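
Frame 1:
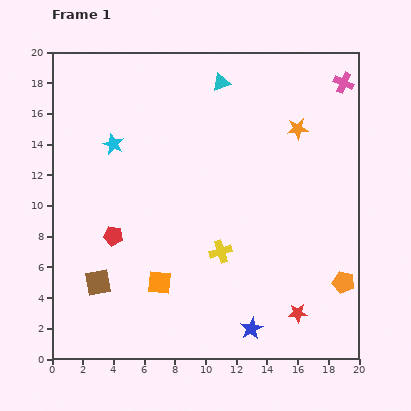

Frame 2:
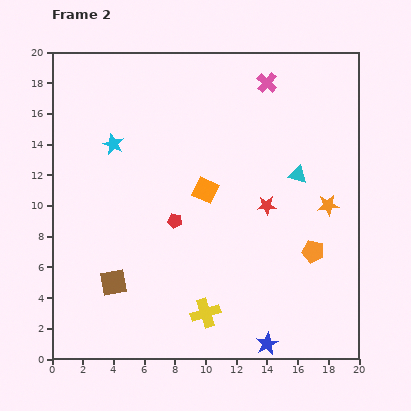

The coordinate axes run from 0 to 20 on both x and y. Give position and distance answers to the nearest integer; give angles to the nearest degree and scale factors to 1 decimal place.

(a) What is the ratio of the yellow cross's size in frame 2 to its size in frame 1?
1.3×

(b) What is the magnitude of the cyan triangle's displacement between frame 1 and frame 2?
8

The cyan triangle moved from (11, 18) to (16, 12), a distance of √(5² + 6²) ≈ 8.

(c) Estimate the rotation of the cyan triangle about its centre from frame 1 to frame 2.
36° clockwise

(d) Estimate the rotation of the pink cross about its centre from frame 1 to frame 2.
17° clockwise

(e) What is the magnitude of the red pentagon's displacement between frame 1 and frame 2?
4

The red pentagon moved from (4, 8) to (8, 9), a distance of √(4² + 1²) ≈ 4.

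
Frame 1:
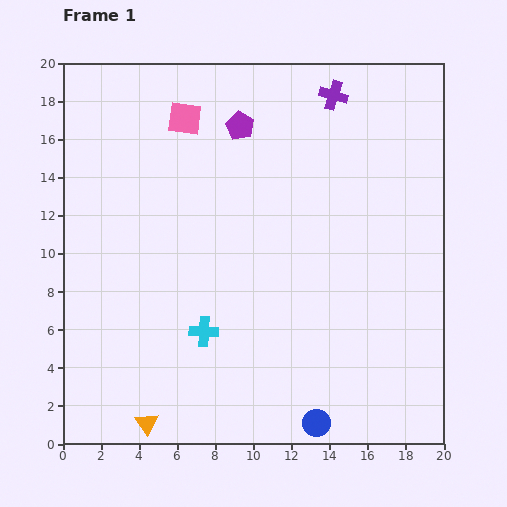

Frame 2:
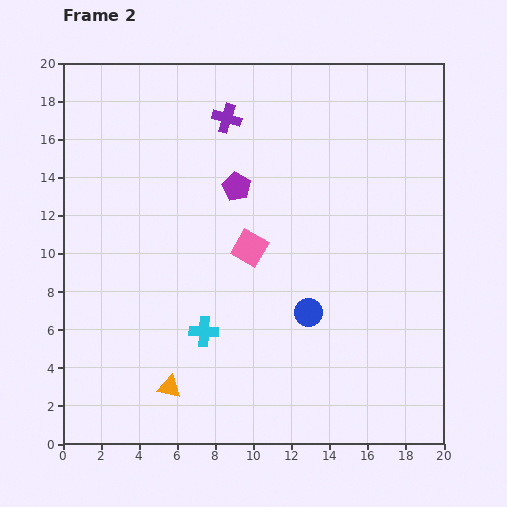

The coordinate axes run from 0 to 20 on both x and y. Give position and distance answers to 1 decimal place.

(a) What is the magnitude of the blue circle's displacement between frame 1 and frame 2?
5.8

The blue circle moved from (13.3, 1.1) to (12.9, 6.9), a distance of √(0.4² + 5.8²) ≈ 5.8.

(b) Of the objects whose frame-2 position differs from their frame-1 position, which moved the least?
the orange triangle

(moved 2.2)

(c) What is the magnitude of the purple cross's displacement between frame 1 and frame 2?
5.7

The purple cross moved from (14.2, 18.3) to (8.6, 17.1), a distance of √(5.6² + 1.2²) ≈ 5.7.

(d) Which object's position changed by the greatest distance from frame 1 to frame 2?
the pink square

(moved 7.6; next 5.8)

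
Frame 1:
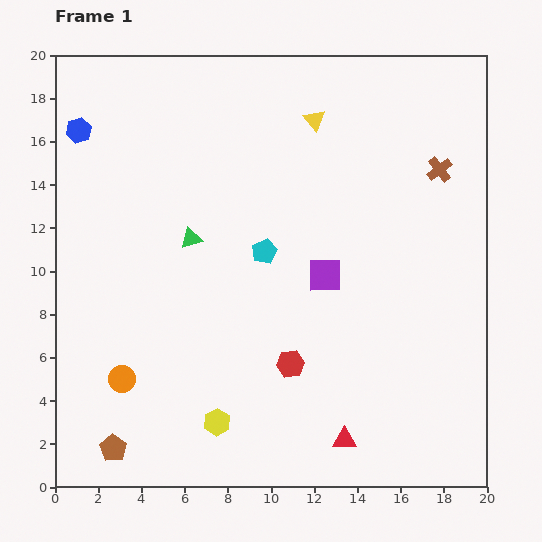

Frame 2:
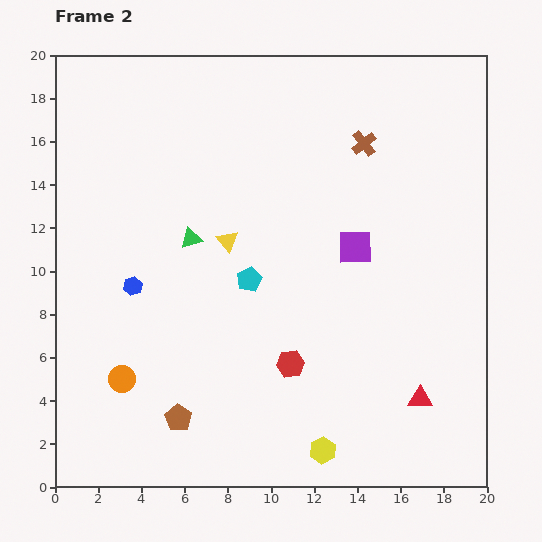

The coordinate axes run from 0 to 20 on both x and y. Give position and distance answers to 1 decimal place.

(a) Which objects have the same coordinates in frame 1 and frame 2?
the red hexagon, the green triangle, the orange circle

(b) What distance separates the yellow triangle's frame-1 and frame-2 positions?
6.9

The yellow triangle moved from (12.0, 17.0) to (8.0, 11.4), a distance of √(4.0² + 5.6²) ≈ 6.9.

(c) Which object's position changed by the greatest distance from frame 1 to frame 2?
the blue hexagon

(moved 7.6; next 6.9)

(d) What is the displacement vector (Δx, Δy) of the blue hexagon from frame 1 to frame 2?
(2.5, -7.2)

The blue hexagon was at (1.1, 16.5) in frame 1 and (3.6, 9.3) in frame 2.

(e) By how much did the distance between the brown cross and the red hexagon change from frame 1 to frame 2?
-0.5

Distance in frame 1: 11.3. Distance in frame 2: 10.8.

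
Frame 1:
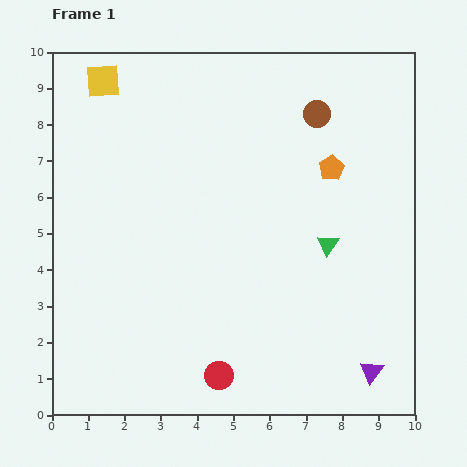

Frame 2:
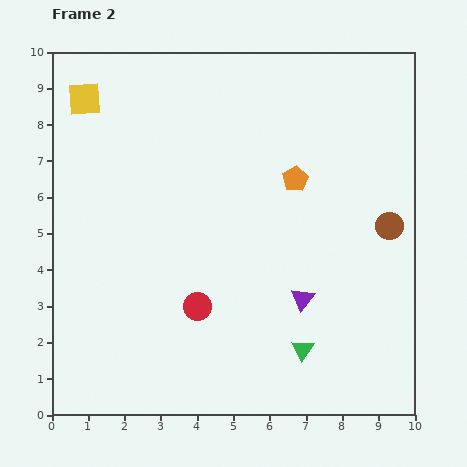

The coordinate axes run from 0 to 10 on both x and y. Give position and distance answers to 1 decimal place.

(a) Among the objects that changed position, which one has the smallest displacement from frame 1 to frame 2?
the yellow square

(moved 0.7)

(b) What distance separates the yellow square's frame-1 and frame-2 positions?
0.7

The yellow square moved from (1.4, 9.2) to (0.9, 8.7), a distance of √(0.5² + 0.5²) ≈ 0.7.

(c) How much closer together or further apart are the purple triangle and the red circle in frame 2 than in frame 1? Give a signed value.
-1.3

Distance in frame 1: 4.2. Distance in frame 2: 2.9.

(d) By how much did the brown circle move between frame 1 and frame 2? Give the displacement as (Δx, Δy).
(2.0, -3.1)

The brown circle was at (7.3, 8.3) in frame 1 and (9.3, 5.2) in frame 2.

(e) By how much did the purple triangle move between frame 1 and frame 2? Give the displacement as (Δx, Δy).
(-1.9, 2.0)

The purple triangle was at (8.8, 1.2) in frame 1 and (6.9, 3.2) in frame 2.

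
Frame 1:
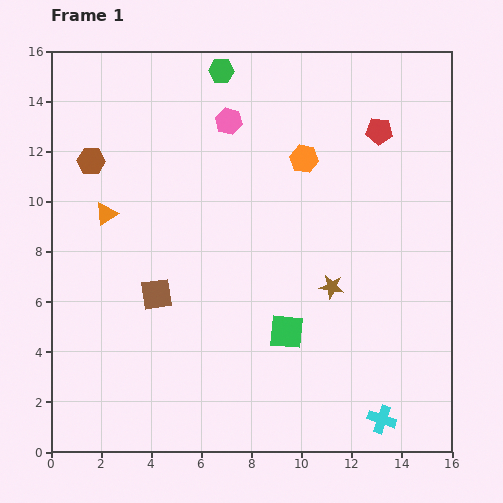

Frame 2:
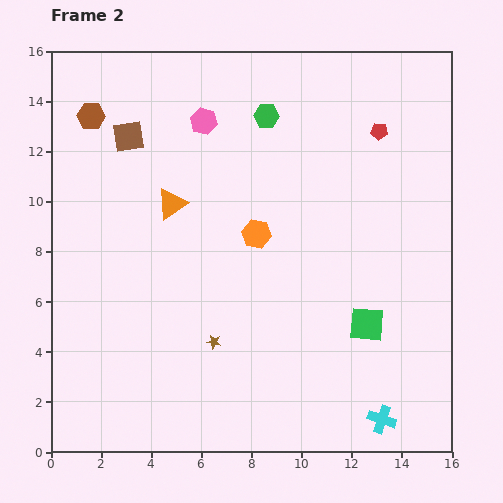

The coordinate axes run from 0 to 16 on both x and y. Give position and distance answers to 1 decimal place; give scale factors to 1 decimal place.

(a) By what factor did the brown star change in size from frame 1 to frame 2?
0.6×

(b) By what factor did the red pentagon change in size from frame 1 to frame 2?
0.6×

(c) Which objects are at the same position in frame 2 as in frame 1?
the cyan cross, the red pentagon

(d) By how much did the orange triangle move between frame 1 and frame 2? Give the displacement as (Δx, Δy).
(2.6, 0.4)

The orange triangle was at (2.2, 9.5) in frame 1 and (4.8, 9.9) in frame 2.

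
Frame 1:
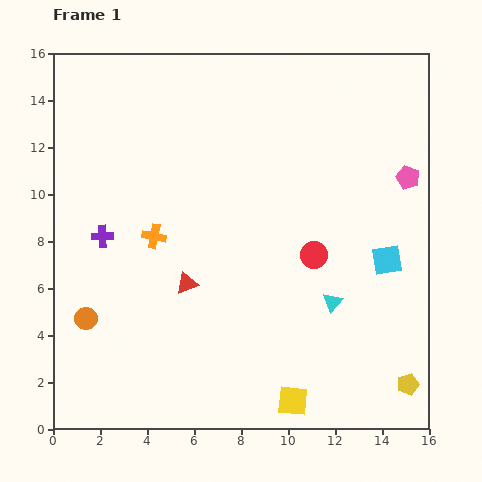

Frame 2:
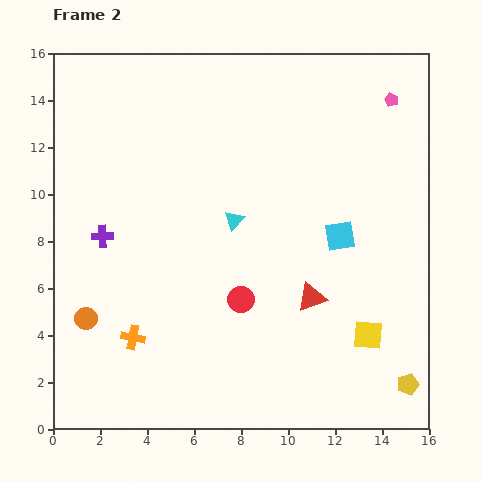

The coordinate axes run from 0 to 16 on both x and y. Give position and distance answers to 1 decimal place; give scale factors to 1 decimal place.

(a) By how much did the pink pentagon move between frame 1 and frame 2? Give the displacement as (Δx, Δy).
(-0.7, 3.3)

The pink pentagon was at (15.1, 10.7) in frame 1 and (14.4, 14.0) in frame 2.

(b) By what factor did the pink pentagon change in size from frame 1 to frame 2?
0.6×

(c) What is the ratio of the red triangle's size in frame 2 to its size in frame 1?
1.3×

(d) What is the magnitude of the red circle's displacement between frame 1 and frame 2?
3.6

The red circle moved from (11.1, 7.4) to (8.0, 5.5), a distance of √(3.1² + 1.9²) ≈ 3.6.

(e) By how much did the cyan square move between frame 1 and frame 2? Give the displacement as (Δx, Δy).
(-2.0, 1.0)

The cyan square was at (14.2, 7.2) in frame 1 and (12.2, 8.2) in frame 2.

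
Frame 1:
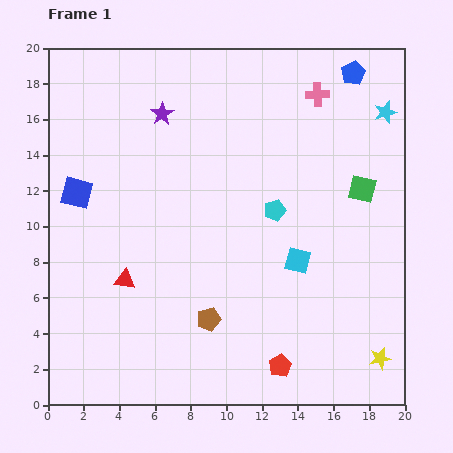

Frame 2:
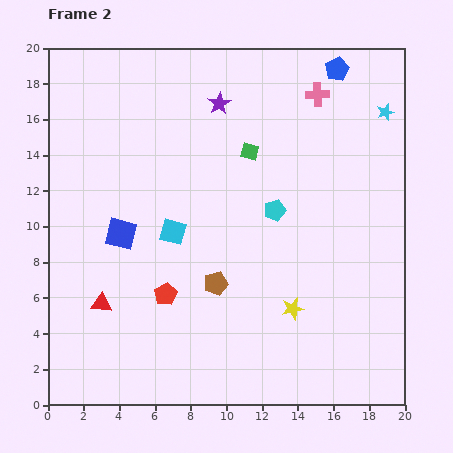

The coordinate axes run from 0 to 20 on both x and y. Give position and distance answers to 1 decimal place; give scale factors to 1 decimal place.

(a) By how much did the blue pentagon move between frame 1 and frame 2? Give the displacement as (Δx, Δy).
(-0.9, 0.2)

The blue pentagon was at (17.1, 18.6) in frame 1 and (16.2, 18.8) in frame 2.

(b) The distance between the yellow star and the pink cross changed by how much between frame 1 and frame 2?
-3.1

Distance in frame 1: 15.2. Distance in frame 2: 12.1.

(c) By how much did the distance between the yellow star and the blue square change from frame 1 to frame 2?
-8.9

Distance in frame 1: 19.4. Distance in frame 2: 10.5.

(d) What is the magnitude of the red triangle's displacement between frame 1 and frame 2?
1.8

The red triangle moved from (4.3, 7.0) to (3.0, 5.7), a distance of √(1.3² + 1.3²) ≈ 1.8.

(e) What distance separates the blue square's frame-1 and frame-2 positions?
3.4

The blue square moved from (1.6, 11.9) to (4.1, 9.6), a distance of √(2.5² + 2.3²) ≈ 3.4.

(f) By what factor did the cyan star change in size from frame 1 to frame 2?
0.8×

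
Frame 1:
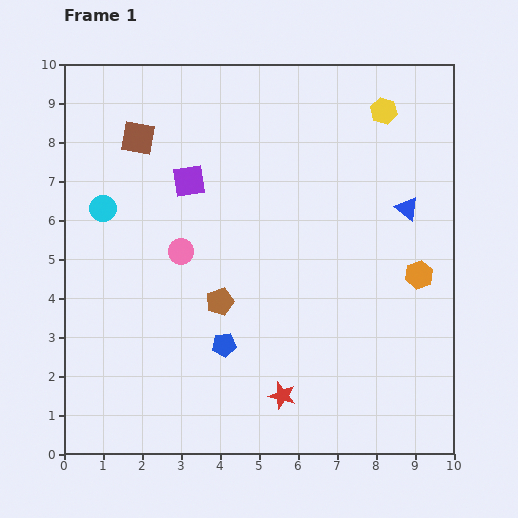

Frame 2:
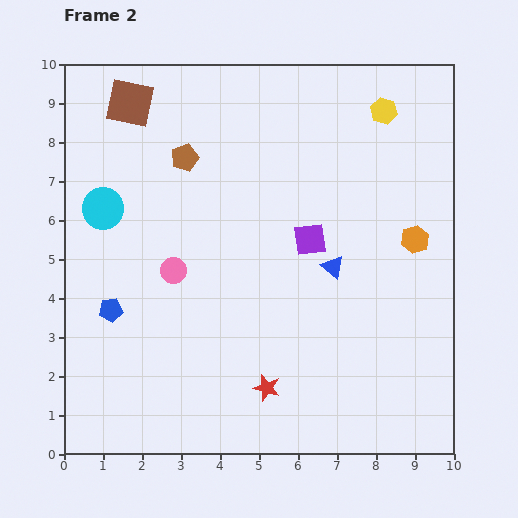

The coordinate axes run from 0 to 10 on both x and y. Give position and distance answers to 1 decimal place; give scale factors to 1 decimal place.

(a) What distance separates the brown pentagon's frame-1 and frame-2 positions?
3.8

The brown pentagon moved from (4.0, 3.9) to (3.1, 7.6), a distance of √(0.9² + 3.7²) ≈ 3.8.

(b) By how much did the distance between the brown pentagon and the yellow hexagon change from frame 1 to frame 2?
-1.3

Distance in frame 1: 6.5. Distance in frame 2: 5.2.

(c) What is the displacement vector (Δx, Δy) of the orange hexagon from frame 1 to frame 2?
(-0.1, 0.9)

The orange hexagon was at (9.1, 4.6) in frame 1 and (9.0, 5.5) in frame 2.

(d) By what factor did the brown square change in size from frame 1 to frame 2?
1.4×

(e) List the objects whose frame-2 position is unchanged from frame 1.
the cyan circle, the yellow hexagon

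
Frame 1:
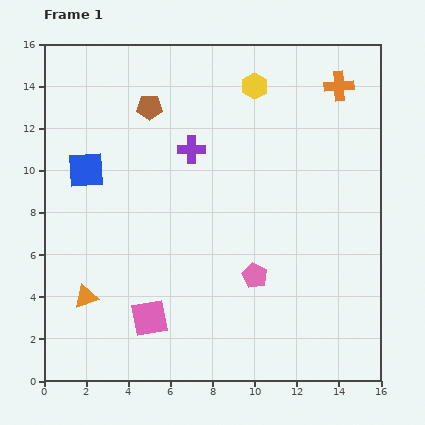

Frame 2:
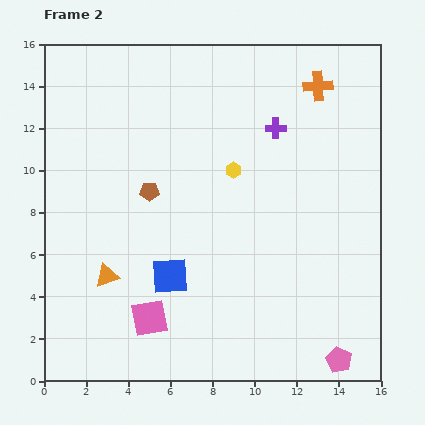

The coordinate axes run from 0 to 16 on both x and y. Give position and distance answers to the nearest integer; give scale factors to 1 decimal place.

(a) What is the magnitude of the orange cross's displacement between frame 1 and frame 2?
1

The orange cross moved from (14, 14) to (13, 14), a distance of √(1² + 0²) ≈ 1.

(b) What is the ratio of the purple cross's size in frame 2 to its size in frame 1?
0.8×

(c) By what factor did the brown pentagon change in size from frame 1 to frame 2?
0.8×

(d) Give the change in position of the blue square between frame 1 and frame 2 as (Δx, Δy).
(4, -5)

The blue square was at (2, 10) in frame 1 and (6, 5) in frame 2.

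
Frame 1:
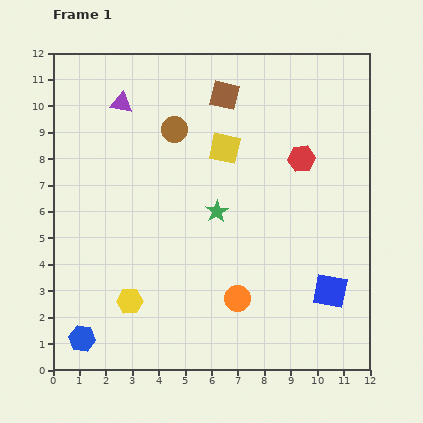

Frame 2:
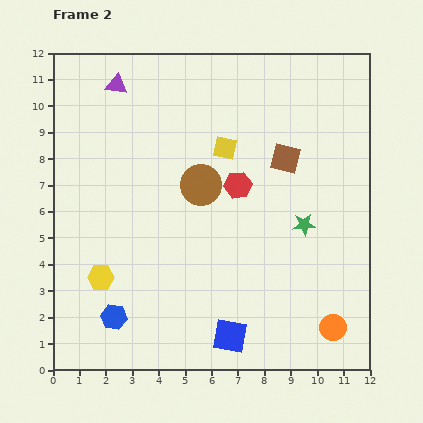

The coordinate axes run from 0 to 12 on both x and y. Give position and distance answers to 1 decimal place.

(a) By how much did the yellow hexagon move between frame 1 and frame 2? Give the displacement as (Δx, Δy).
(-1.1, 0.9)

The yellow hexagon was at (2.9, 2.6) in frame 1 and (1.8, 3.5) in frame 2.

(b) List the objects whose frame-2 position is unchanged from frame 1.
the yellow square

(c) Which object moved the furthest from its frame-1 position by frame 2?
the blue square

(moved 4.2; next 3.8)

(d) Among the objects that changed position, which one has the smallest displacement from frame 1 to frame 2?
the purple triangle

(moved 0.7)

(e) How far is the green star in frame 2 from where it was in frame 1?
3.3

The green star moved from (6.2, 6.0) to (9.5, 5.5), a distance of √(3.3² + 0.5²) ≈ 3.3.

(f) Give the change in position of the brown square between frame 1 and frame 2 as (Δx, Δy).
(2.3, -2.4)

The brown square was at (6.5, 10.4) in frame 1 and (8.8, 8.0) in frame 2.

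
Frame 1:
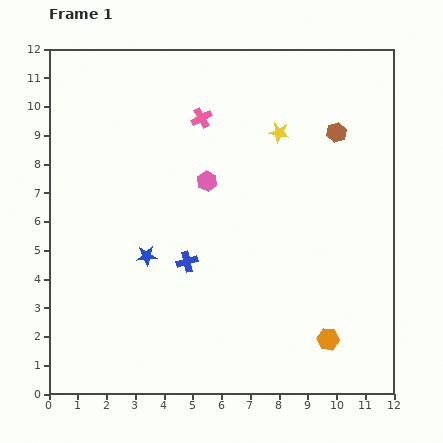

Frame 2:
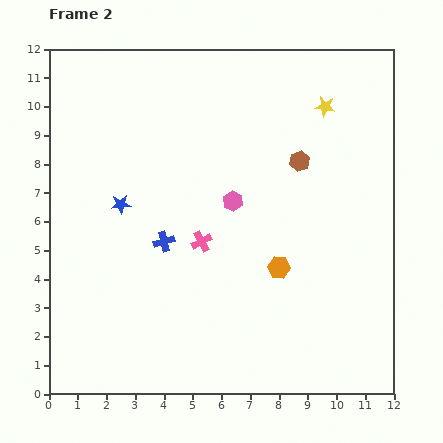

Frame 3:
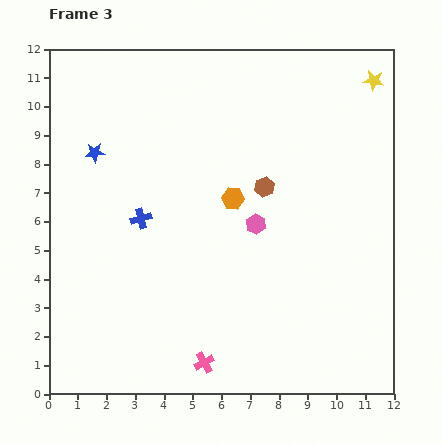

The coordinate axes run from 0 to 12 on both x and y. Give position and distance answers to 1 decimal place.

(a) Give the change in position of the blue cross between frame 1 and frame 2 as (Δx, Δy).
(-0.8, 0.7)

The blue cross was at (4.8, 4.6) in frame 1 and (4.0, 5.3) in frame 2.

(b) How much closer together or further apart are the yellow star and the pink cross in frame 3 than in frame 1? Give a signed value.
+8.7

Distance in frame 1: 2.7. Distance in frame 3: 11.4.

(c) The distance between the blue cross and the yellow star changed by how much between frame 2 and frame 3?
+2.1

Distance in frame 2: 7.3. Distance in frame 3: 9.4.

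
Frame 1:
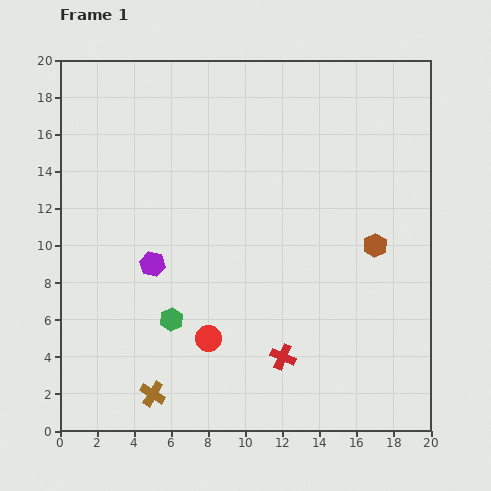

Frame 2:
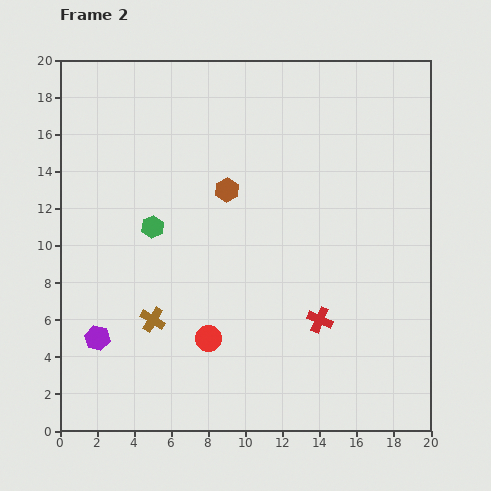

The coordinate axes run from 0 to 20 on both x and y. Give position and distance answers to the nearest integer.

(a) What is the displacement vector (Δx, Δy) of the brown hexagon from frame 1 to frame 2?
(-8, 3)

The brown hexagon was at (17, 10) in frame 1 and (9, 13) in frame 2.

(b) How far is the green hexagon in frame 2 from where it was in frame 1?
5

The green hexagon moved from (6, 6) to (5, 11), a distance of √(1² + 5²) ≈ 5.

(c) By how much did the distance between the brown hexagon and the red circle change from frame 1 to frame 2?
-2

Distance in frame 1: 10. Distance in frame 2: 8.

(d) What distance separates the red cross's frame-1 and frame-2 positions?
3

The red cross moved from (12, 4) to (14, 6), a distance of √(2² + 2²) ≈ 3.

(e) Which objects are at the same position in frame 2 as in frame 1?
the red circle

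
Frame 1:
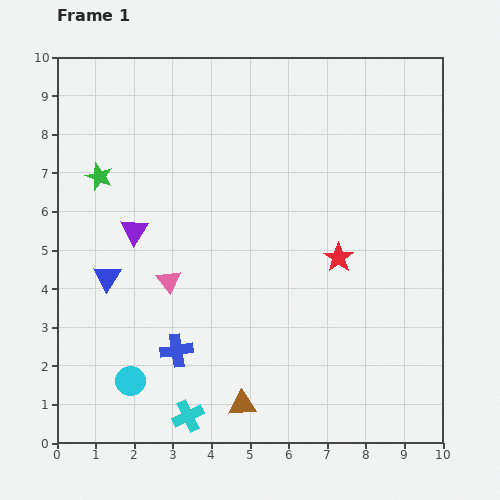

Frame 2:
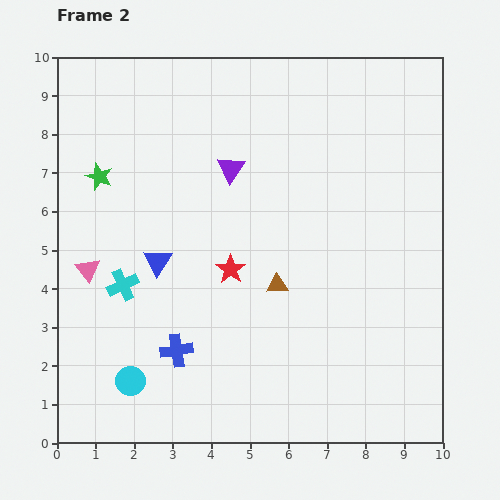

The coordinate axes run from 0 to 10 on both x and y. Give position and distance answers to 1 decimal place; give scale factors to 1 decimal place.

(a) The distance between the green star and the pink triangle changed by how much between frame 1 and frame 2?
-0.8

Distance in frame 1: 3.2. Distance in frame 2: 2.4.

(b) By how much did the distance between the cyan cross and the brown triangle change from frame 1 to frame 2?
+2.6

Distance in frame 1: 1.4. Distance in frame 2: 4.0.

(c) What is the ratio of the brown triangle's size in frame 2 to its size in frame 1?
0.8×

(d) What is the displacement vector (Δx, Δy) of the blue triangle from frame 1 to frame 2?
(1.3, 0.4)

The blue triangle was at (1.3, 4.3) in frame 1 and (2.6, 4.7) in frame 2.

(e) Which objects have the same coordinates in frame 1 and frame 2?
the blue cross, the green star, the cyan circle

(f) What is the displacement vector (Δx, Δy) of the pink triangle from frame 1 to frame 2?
(-2.1, 0.3)

The pink triangle was at (2.9, 4.2) in frame 1 and (0.8, 4.5) in frame 2.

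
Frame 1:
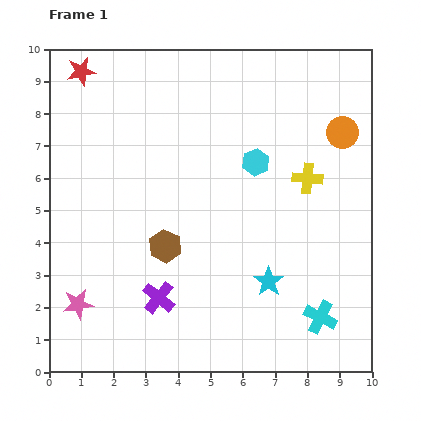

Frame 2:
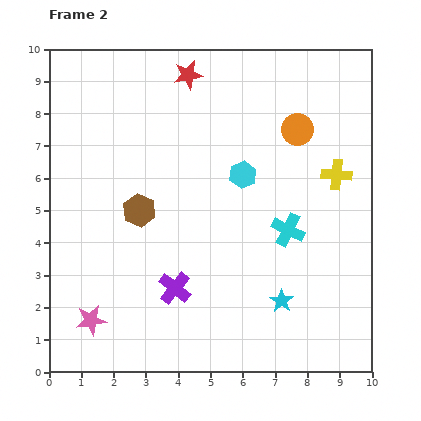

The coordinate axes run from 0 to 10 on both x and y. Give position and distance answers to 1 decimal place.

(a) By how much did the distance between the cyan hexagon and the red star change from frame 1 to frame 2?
-2.6

Distance in frame 1: 6.1. Distance in frame 2: 3.5.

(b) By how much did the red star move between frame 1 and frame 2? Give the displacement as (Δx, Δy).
(3.3, -0.1)

The red star was at (1.0, 9.3) in frame 1 and (4.3, 9.2) in frame 2.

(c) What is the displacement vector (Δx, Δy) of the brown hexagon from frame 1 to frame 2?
(-0.8, 1.1)

The brown hexagon was at (3.6, 3.9) in frame 1 and (2.8, 5.0) in frame 2.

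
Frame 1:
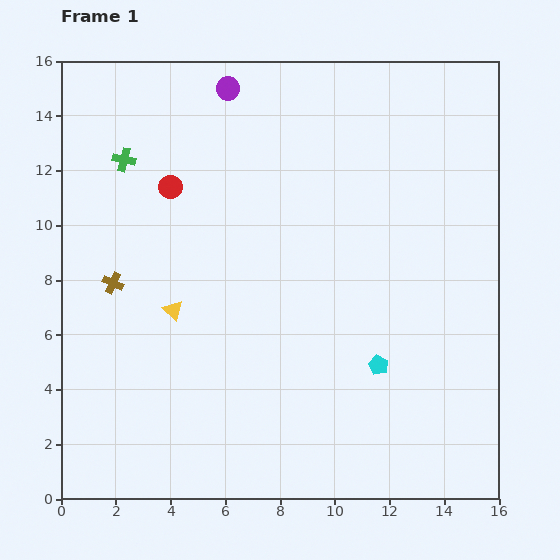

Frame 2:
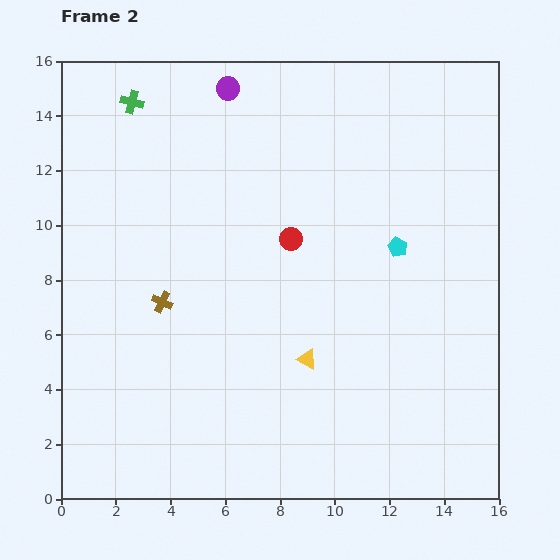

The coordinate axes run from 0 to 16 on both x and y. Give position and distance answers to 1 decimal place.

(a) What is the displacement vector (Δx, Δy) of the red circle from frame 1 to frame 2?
(4.4, -1.9)

The red circle was at (4.0, 11.4) in frame 1 and (8.4, 9.5) in frame 2.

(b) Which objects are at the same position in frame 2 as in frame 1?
the purple circle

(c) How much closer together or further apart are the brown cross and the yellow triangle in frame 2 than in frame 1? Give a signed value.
+3.3

Distance in frame 1: 2.4. Distance in frame 2: 5.7.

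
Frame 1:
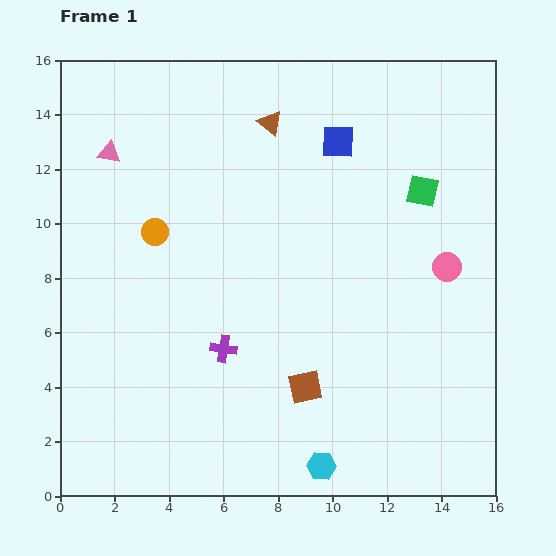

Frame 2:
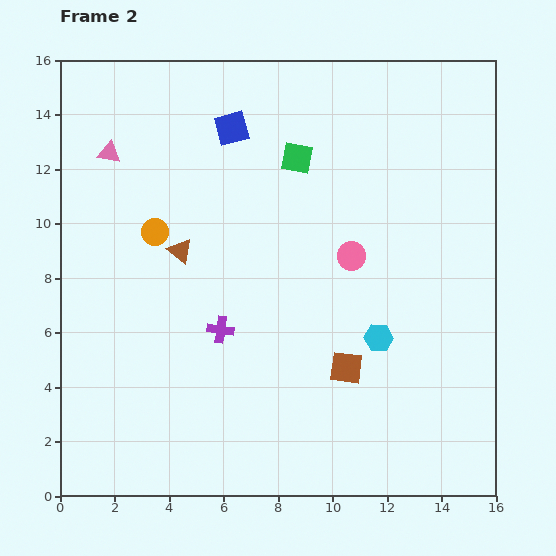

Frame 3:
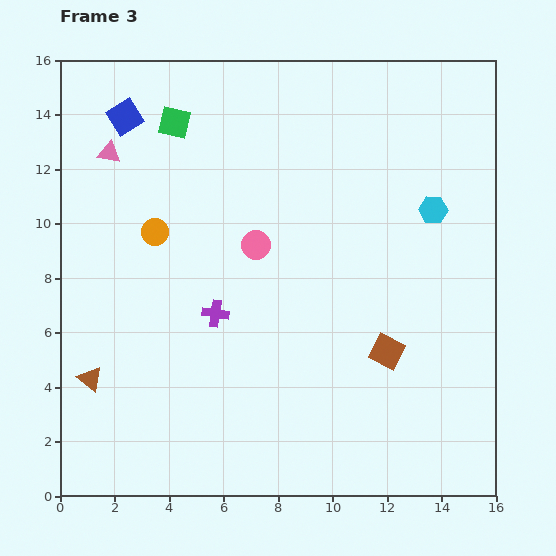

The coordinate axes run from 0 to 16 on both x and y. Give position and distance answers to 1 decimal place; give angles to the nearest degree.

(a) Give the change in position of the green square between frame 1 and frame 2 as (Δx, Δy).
(-4.6, 1.2)

The green square was at (13.3, 11.2) in frame 1 and (8.7, 12.4) in frame 2.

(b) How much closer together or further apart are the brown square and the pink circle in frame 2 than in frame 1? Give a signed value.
-2.7

Distance in frame 1: 6.8. Distance in frame 2: 4.1.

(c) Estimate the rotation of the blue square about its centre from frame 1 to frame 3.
33° counter-clockwise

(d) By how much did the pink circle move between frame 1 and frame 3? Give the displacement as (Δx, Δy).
(-7.0, 0.8)

The pink circle was at (14.2, 8.4) in frame 1 and (7.2, 9.2) in frame 3.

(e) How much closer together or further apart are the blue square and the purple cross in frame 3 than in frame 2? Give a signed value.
+0.5

Distance in frame 2: 7.4. Distance in frame 3: 7.9.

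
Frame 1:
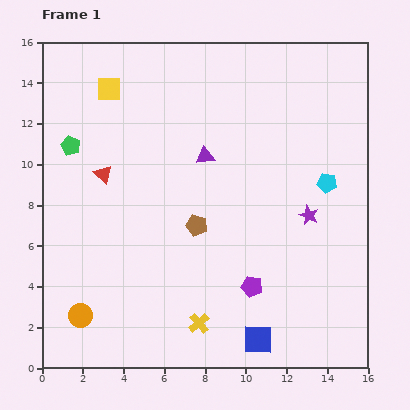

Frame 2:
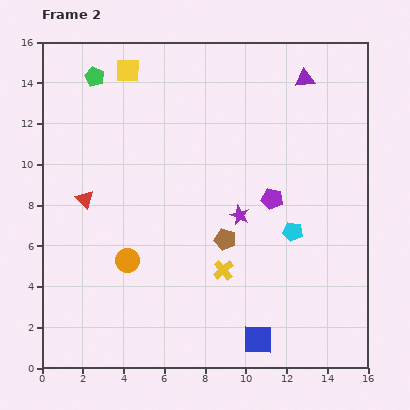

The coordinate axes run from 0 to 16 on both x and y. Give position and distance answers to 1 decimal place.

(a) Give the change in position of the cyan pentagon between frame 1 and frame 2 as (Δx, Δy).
(-1.7, -2.4)

The cyan pentagon was at (14.0, 9.1) in frame 1 and (12.3, 6.7) in frame 2.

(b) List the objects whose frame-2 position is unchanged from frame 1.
the blue square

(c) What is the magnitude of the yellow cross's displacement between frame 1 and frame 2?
2.9

The yellow cross moved from (7.7, 2.2) to (8.9, 4.8), a distance of √(1.2² + 2.6²) ≈ 2.9.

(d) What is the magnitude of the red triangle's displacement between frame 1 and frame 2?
1.5

The red triangle moved from (3.0, 9.5) to (2.1, 8.3), a distance of √(0.9² + 1.2²) ≈ 1.5.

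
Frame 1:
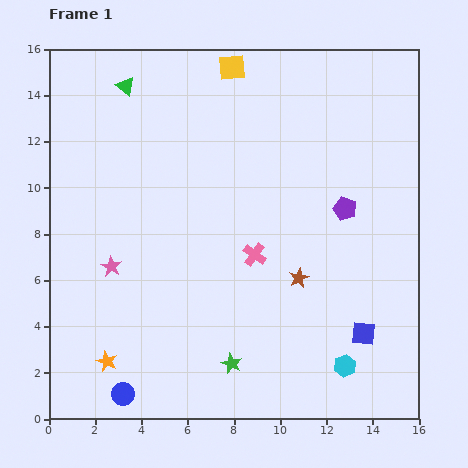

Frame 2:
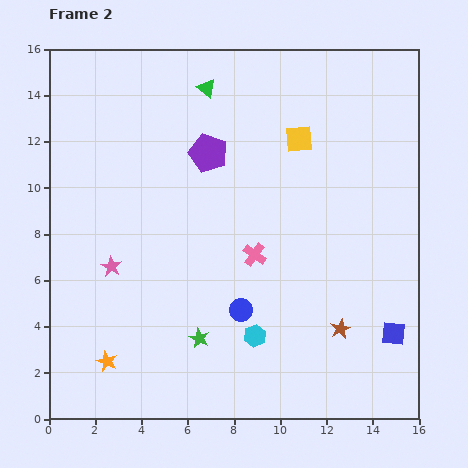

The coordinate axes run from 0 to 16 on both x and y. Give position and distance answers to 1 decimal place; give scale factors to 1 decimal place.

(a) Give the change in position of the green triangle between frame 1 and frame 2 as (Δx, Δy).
(3.5, -0.1)

The green triangle was at (3.3, 14.4) in frame 1 and (6.8, 14.3) in frame 2.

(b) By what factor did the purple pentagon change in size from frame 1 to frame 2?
1.7×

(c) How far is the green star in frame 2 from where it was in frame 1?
1.8

The green star moved from (7.9, 2.4) to (6.5, 3.5), a distance of √(1.4² + 1.1²) ≈ 1.8.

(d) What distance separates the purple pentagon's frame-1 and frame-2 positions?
6.4

The purple pentagon moved from (12.8, 9.1) to (6.9, 11.5), a distance of √(5.9² + 2.4²) ≈ 6.4.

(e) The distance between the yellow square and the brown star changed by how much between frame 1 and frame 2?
-1.2

Distance in frame 1: 9.6. Distance in frame 2: 8.4.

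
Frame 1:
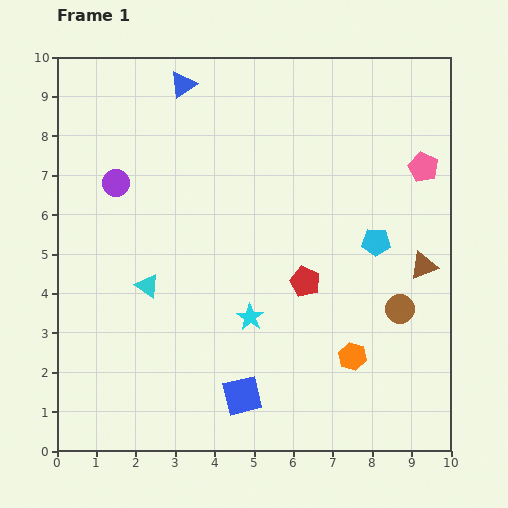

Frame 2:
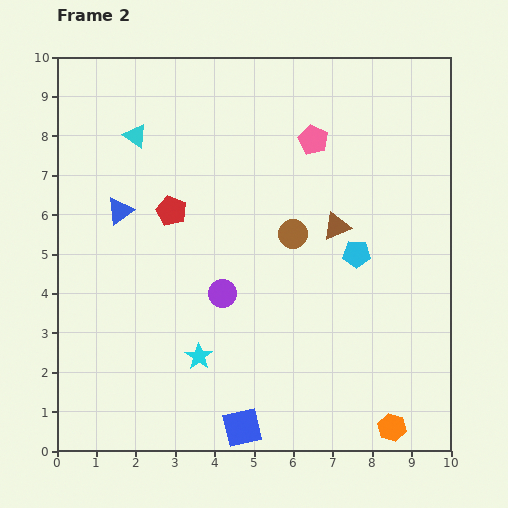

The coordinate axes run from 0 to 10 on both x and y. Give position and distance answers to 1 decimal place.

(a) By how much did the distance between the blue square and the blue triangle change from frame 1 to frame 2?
-1.7

Distance in frame 1: 8.0. Distance in frame 2: 6.3.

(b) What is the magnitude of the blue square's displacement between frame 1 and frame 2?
0.8

The blue square moved from (4.7, 1.4) to (4.7, 0.6), a distance of √(0.0² + 0.8²) ≈ 0.8.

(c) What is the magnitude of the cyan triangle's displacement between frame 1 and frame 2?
3.8

The cyan triangle moved from (2.3, 4.2) to (2.0, 8.0), a distance of √(0.3² + 3.8²) ≈ 3.8.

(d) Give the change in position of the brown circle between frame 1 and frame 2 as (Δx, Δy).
(-2.7, 1.9)

The brown circle was at (8.7, 3.6) in frame 1 and (6.0, 5.5) in frame 2.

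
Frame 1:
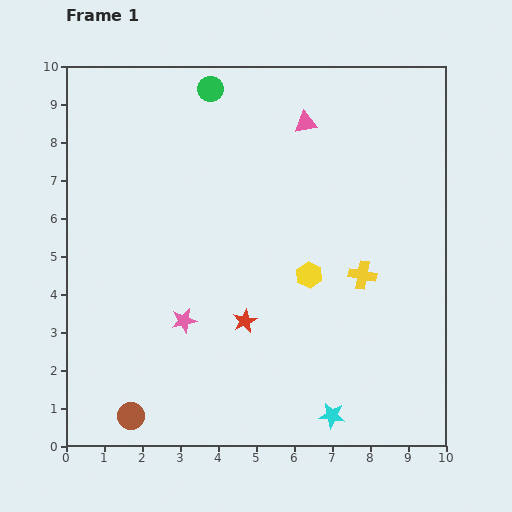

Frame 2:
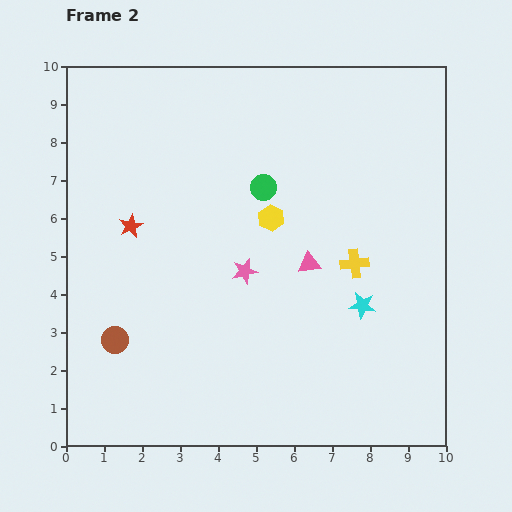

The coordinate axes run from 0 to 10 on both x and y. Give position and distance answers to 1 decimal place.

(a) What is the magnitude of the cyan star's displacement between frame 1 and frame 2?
3.0

The cyan star moved from (7.0, 0.8) to (7.8, 3.7), a distance of √(0.8² + 2.9²) ≈ 3.0.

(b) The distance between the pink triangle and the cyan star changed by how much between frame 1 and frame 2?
-5.9

Distance in frame 1: 7.7. Distance in frame 2: 1.8.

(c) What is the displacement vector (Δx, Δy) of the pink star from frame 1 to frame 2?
(1.6, 1.3)

The pink star was at (3.1, 3.3) in frame 1 and (4.7, 4.6) in frame 2.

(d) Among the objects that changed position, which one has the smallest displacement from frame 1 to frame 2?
the yellow cross

(moved 0.4)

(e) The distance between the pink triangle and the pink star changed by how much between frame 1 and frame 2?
-4.4

Distance in frame 1: 6.1. Distance in frame 2: 1.7.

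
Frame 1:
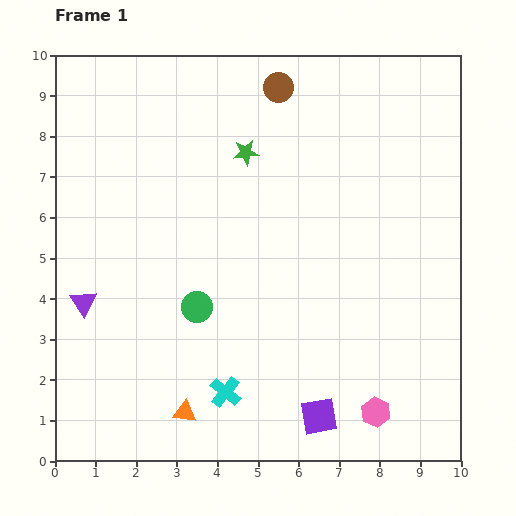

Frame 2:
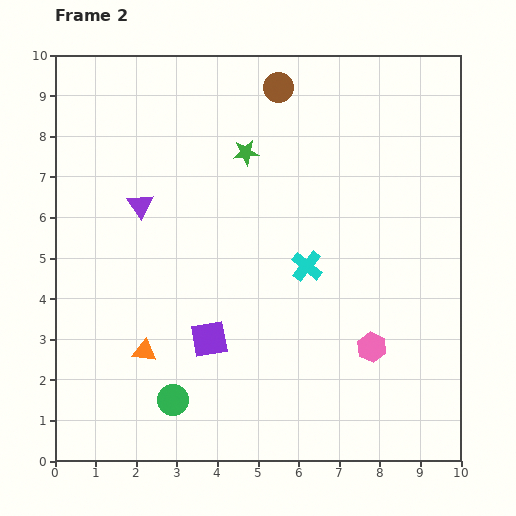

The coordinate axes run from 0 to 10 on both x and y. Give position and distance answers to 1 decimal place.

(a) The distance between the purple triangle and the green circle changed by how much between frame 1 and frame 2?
+2.1

Distance in frame 1: 2.8. Distance in frame 2: 4.9.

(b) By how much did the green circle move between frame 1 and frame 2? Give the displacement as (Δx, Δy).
(-0.6, -2.3)

The green circle was at (3.5, 3.8) in frame 1 and (2.9, 1.5) in frame 2.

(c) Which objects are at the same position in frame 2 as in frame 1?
the brown circle, the green star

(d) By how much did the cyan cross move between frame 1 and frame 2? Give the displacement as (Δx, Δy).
(2.0, 3.1)

The cyan cross was at (4.2, 1.7) in frame 1 and (6.2, 4.8) in frame 2.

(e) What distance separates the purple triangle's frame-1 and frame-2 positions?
2.8

The purple triangle moved from (0.7, 3.9) to (2.1, 6.3), a distance of √(1.4² + 2.4²) ≈ 2.8.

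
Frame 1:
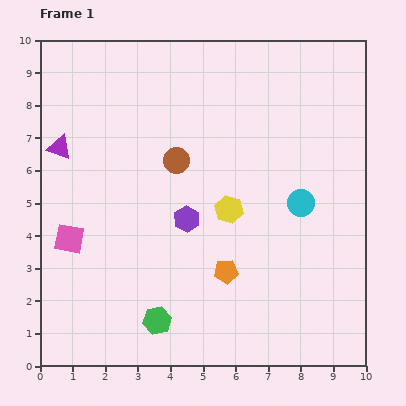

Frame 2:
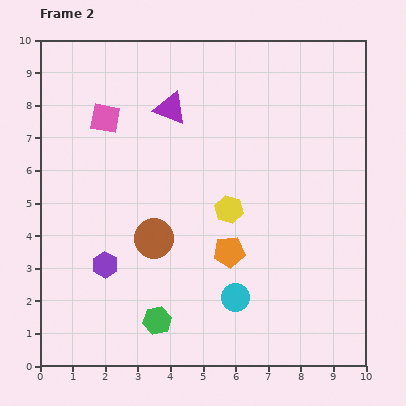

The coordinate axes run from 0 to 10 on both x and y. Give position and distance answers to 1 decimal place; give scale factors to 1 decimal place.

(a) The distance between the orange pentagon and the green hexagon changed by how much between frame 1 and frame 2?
+0.4

Distance in frame 1: 2.6. Distance in frame 2: 3.0.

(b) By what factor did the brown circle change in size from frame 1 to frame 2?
1.5×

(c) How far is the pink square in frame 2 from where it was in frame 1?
3.9

The pink square moved from (0.9, 3.9) to (2.0, 7.6), a distance of √(1.1² + 3.7²) ≈ 3.9.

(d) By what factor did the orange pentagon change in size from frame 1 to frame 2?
1.3×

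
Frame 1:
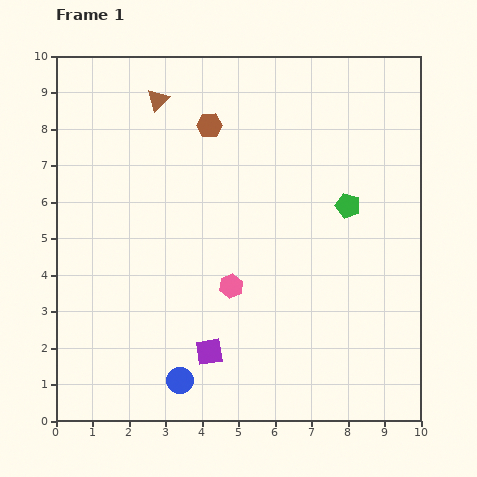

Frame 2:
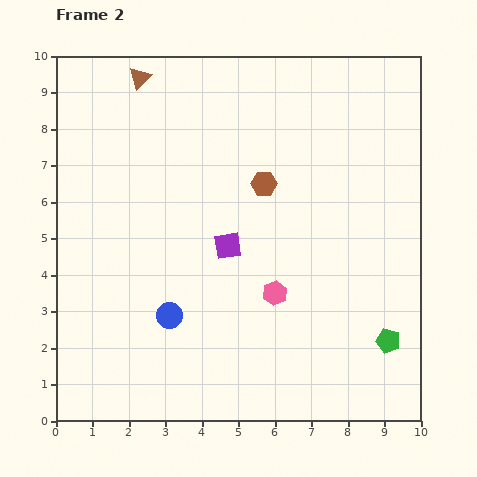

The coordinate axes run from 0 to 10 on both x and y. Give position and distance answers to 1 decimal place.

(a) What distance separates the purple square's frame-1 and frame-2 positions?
2.9

The purple square moved from (4.2, 1.9) to (4.7, 4.8), a distance of √(0.5² + 2.9²) ≈ 2.9.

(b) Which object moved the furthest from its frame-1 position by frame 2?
the green pentagon

(moved 3.9; next 2.9)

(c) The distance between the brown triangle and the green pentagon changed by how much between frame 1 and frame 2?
+3.9

Distance in frame 1: 6.0. Distance in frame 2: 9.9.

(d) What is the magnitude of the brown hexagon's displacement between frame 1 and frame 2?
2.2

The brown hexagon moved from (4.2, 8.1) to (5.7, 6.5), a distance of √(1.5² + 1.6²) ≈ 2.2.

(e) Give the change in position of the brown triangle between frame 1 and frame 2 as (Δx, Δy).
(-0.5, 0.6)

The brown triangle was at (2.8, 8.8) in frame 1 and (2.3, 9.4) in frame 2.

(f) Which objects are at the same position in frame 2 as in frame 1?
none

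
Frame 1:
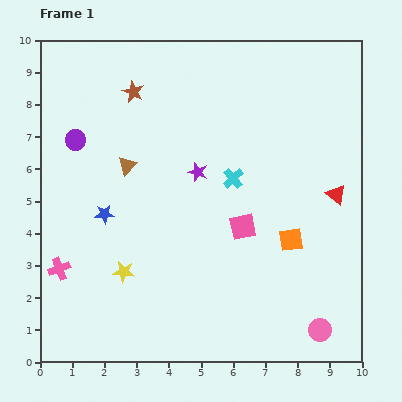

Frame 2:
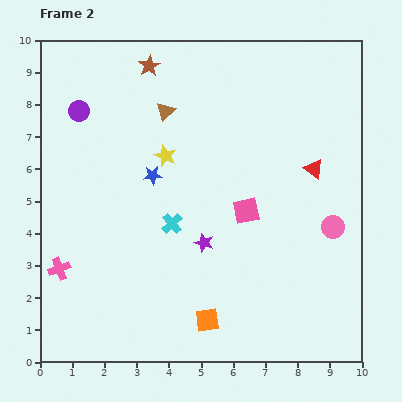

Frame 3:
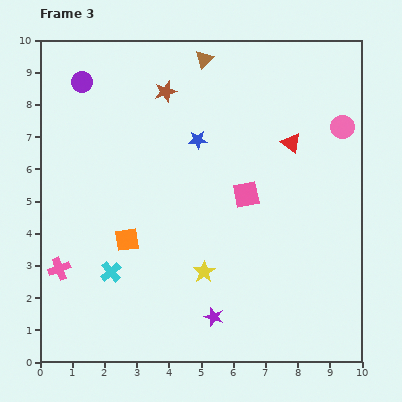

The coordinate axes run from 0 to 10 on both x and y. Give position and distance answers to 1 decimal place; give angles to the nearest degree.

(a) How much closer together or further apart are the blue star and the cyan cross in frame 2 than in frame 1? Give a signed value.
-2.5

Distance in frame 1: 4.1. Distance in frame 2: 1.6.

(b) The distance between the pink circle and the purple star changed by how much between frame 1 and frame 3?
+0.9

Distance in frame 1: 6.2. Distance in frame 3: 7.1.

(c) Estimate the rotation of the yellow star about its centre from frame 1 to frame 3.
31° clockwise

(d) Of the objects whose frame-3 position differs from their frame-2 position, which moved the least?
the pink square

(moved 0.5)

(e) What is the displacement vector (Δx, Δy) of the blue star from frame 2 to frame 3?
(1.4, 1.1)

The blue star was at (3.5, 5.8) in frame 2 and (4.9, 6.9) in frame 3.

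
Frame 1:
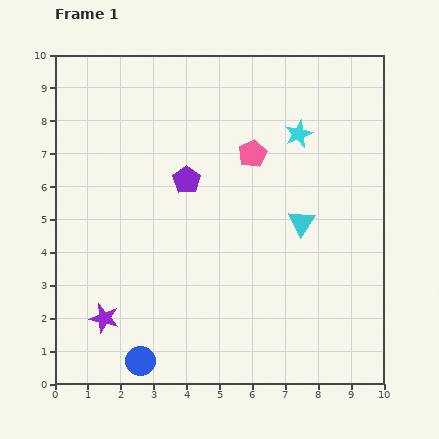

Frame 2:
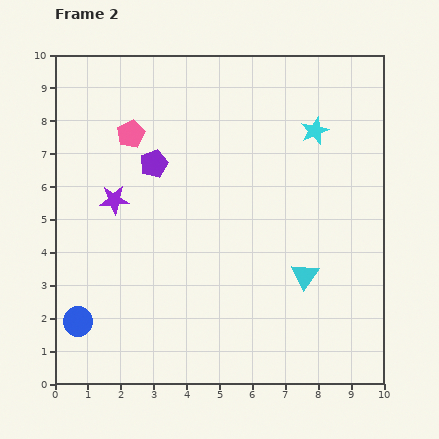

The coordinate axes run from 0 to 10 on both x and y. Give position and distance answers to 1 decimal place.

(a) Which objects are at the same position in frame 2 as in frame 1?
none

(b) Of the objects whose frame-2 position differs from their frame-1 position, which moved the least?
the cyan star

(moved 0.5)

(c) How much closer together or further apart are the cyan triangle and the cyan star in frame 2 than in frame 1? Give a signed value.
+1.7

Distance in frame 1: 2.7. Distance in frame 2: 4.4.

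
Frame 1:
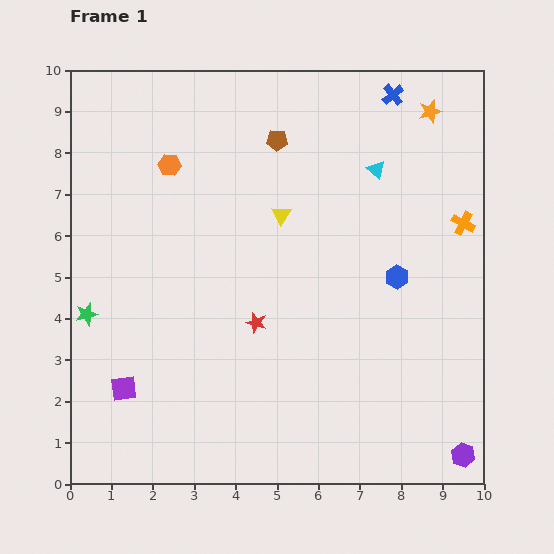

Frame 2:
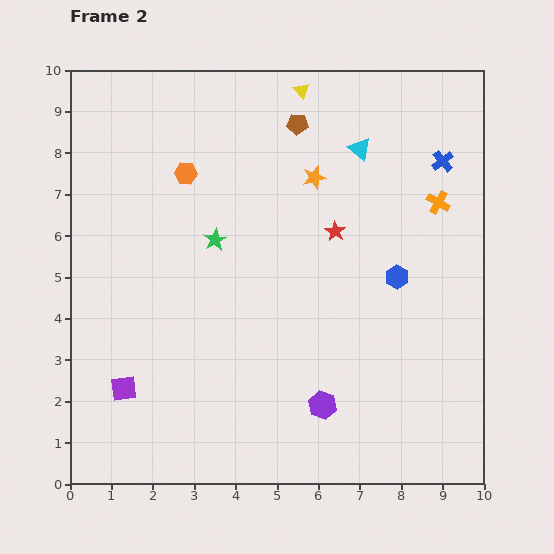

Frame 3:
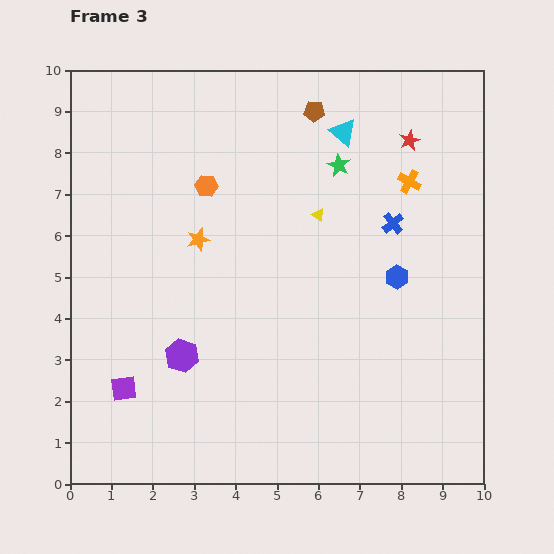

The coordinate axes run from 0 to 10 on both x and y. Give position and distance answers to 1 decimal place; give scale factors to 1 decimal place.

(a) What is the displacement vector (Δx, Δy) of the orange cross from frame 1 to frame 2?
(-0.6, 0.5)

The orange cross was at (9.5, 6.3) in frame 1 and (8.9, 6.8) in frame 2.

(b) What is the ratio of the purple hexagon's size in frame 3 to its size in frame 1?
1.4×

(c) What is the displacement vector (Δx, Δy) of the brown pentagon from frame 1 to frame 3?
(0.9, 0.7)

The brown pentagon was at (5.0, 8.3) in frame 1 and (5.9, 9.0) in frame 3.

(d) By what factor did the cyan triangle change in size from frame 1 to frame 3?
1.5×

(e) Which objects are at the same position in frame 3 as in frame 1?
the purple square, the blue hexagon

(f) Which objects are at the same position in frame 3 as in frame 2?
the purple square, the blue hexagon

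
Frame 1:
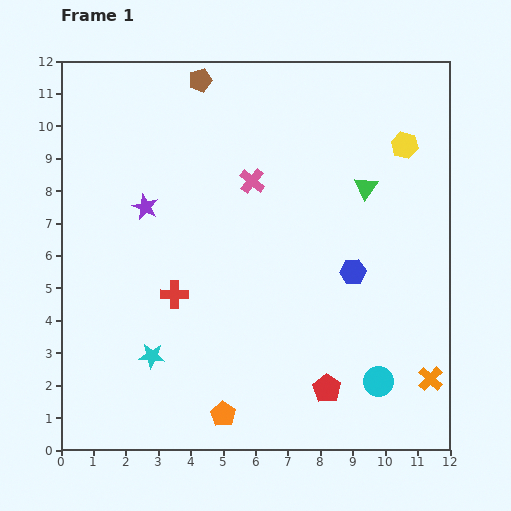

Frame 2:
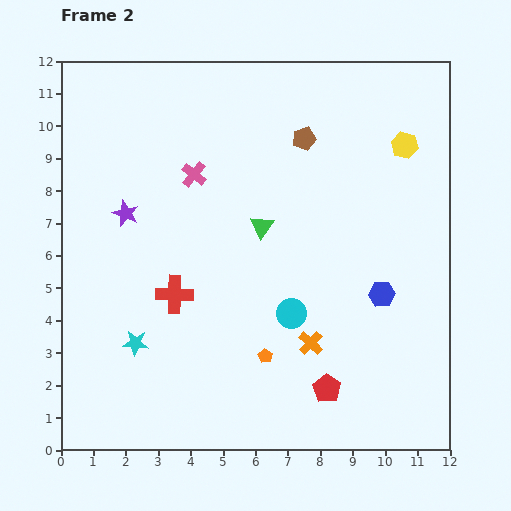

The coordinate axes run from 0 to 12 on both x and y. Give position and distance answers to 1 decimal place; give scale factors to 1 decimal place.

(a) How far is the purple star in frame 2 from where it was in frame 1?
0.6

The purple star moved from (2.6, 7.5) to (2.0, 7.3), a distance of √(0.6² + 0.2²) ≈ 0.6.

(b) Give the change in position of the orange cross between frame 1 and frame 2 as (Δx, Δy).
(-3.7, 1.1)

The orange cross was at (11.4, 2.2) in frame 1 and (7.7, 3.3) in frame 2.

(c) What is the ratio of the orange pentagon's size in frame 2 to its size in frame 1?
0.6×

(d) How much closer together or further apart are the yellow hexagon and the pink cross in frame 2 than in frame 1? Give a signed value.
+1.8

Distance in frame 1: 4.8. Distance in frame 2: 6.6.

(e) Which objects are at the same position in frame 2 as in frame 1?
the yellow hexagon, the red cross, the red pentagon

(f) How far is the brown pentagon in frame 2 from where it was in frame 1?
3.7

The brown pentagon moved from (4.3, 11.4) to (7.5, 9.6), a distance of √(3.2² + 1.8²) ≈ 3.7.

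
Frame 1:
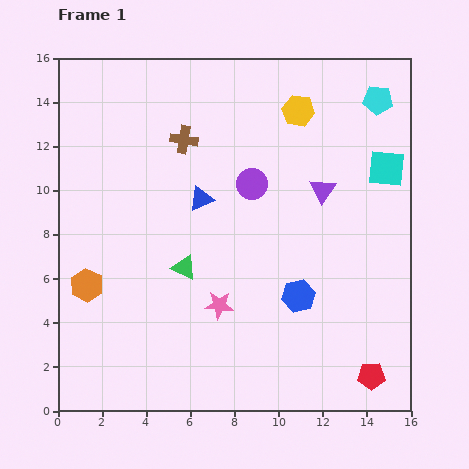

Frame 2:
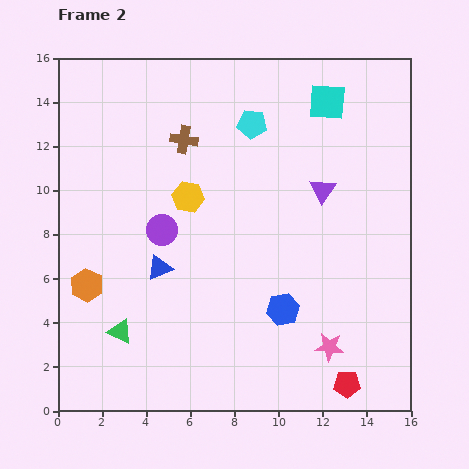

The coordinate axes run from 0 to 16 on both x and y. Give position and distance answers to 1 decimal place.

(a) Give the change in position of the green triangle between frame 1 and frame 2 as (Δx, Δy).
(-2.9, -2.9)

The green triangle was at (5.7, 6.5) in frame 1 and (2.8, 3.6) in frame 2.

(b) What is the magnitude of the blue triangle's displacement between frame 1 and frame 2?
3.6

The blue triangle moved from (6.5, 9.6) to (4.6, 6.5), a distance of √(1.9² + 3.1²) ≈ 3.6.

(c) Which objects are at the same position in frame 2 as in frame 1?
the purple triangle, the brown cross, the orange hexagon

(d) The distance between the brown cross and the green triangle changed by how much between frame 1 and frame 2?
+3.4

Distance in frame 1: 5.8. Distance in frame 2: 9.2.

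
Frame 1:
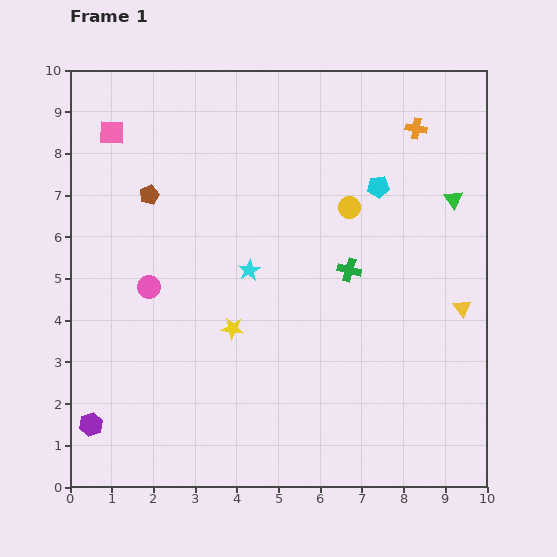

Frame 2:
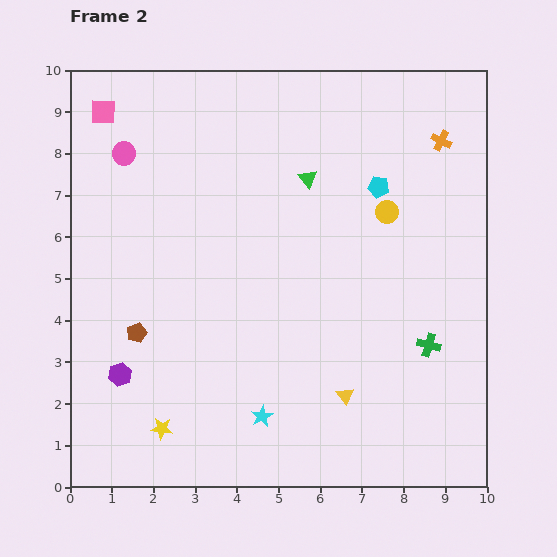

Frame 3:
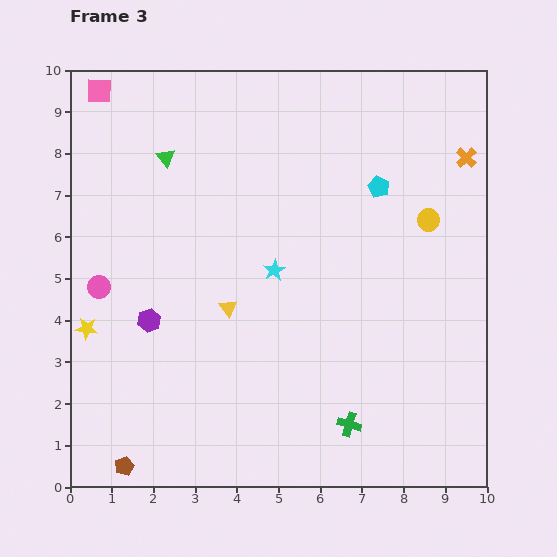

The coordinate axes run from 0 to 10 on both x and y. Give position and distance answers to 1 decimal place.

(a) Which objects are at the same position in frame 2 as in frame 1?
the cyan pentagon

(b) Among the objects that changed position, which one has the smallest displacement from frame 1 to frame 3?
the cyan star

(moved 0.6)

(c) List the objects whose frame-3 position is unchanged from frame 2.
the cyan pentagon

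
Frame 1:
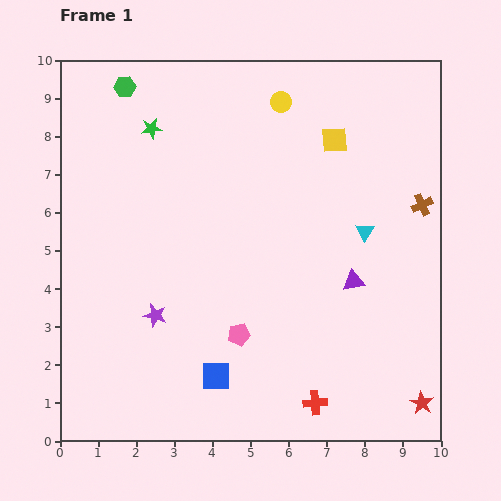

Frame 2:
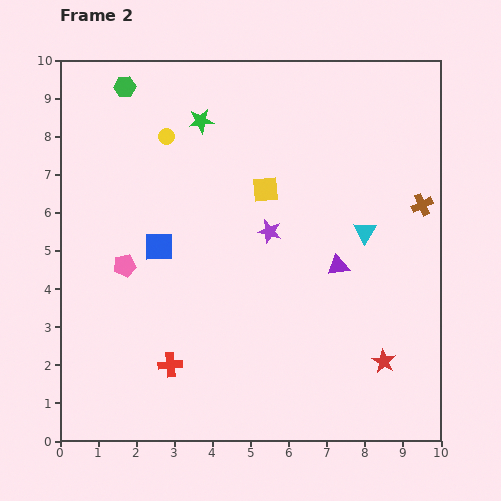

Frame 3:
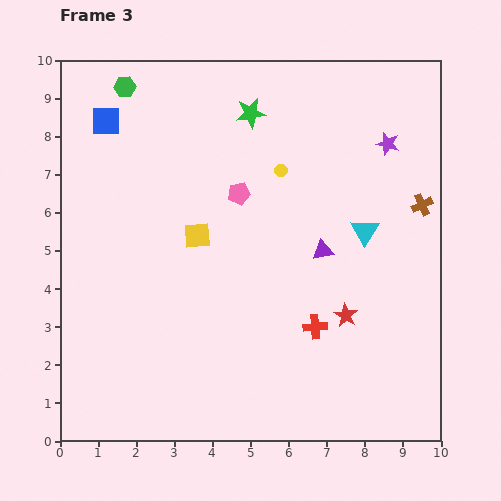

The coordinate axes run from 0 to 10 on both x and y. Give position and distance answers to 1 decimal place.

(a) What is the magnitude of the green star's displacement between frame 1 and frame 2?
1.3

The green star moved from (2.4, 8.2) to (3.7, 8.4), a distance of √(1.3² + 0.2²) ≈ 1.3.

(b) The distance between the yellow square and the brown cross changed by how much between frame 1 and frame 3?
+3.1

Distance in frame 1: 2.9. Distance in frame 3: 6.0.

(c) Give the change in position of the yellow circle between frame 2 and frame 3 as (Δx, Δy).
(3.0, -0.9)

The yellow circle was at (2.8, 8.0) in frame 2 and (5.8, 7.1) in frame 3.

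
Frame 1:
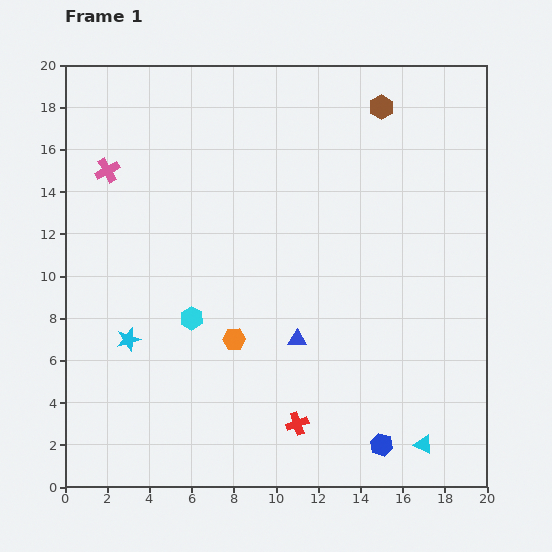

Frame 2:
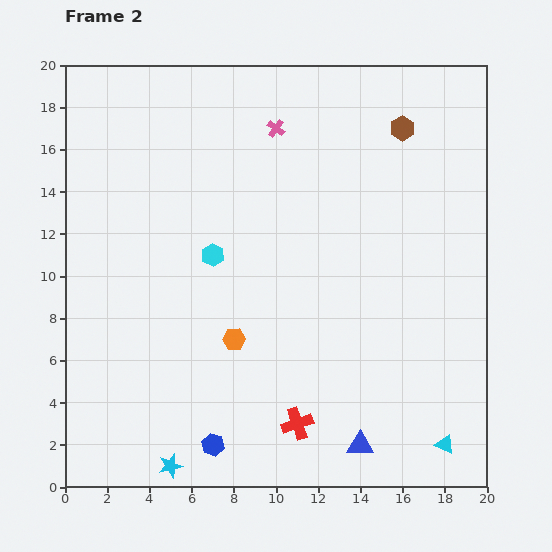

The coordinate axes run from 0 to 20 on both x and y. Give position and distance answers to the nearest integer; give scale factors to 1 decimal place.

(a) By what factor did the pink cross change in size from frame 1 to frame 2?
0.7×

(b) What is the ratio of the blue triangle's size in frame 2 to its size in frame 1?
1.4×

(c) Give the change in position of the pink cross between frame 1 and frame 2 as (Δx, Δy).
(8, 2)

The pink cross was at (2, 15) in frame 1 and (10, 17) in frame 2.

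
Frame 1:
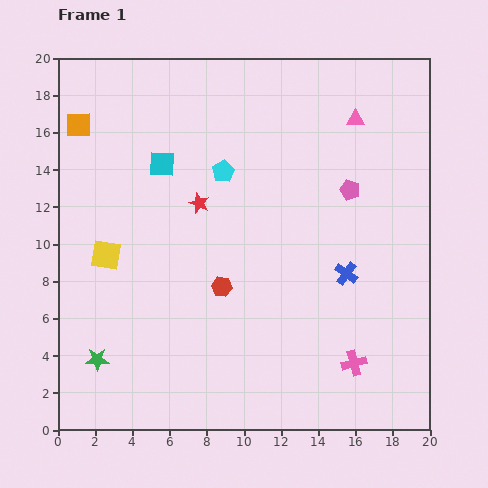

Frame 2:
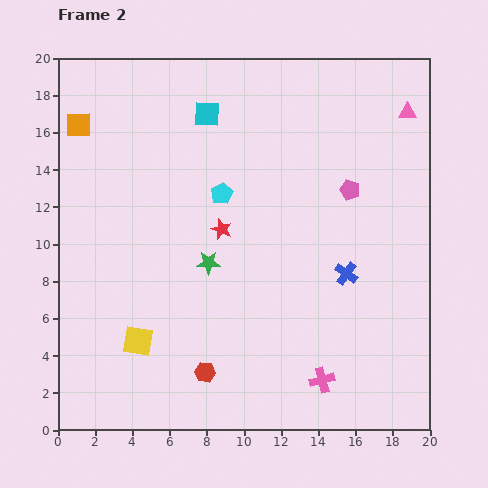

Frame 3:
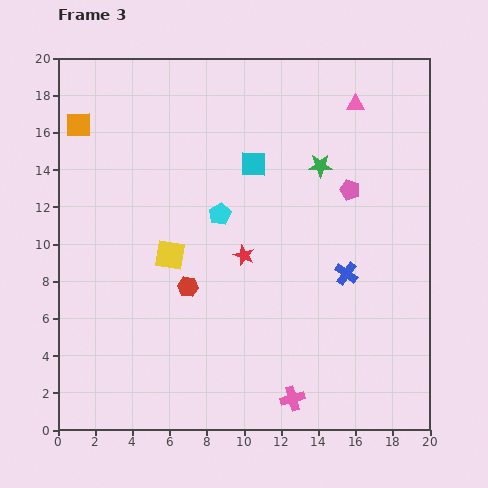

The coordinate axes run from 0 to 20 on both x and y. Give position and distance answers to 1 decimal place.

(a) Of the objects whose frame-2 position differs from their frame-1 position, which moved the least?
the cyan pentagon

(moved 1.2)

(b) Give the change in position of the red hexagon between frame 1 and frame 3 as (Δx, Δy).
(-1.8, 0.0)

The red hexagon was at (8.8, 7.7) in frame 1 and (7.0, 7.7) in frame 3.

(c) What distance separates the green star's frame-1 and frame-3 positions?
15.9

The green star moved from (2.1, 3.8) to (14.1, 14.2), a distance of √(12.0² + 10.4²) ≈ 15.9.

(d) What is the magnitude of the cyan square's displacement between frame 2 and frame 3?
3.7

The cyan square moved from (8.0, 17.0) to (10.5, 14.3), a distance of √(2.5² + 2.7²) ≈ 3.7.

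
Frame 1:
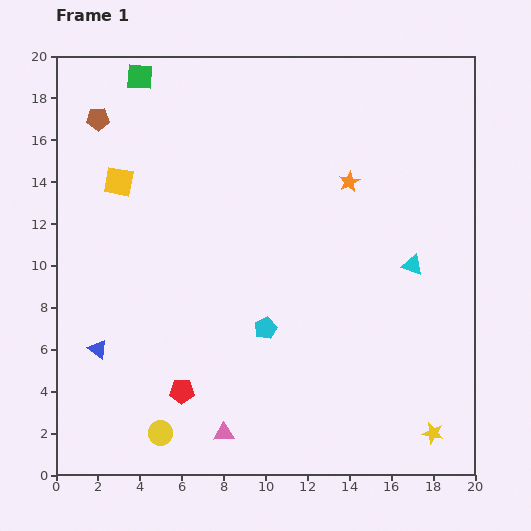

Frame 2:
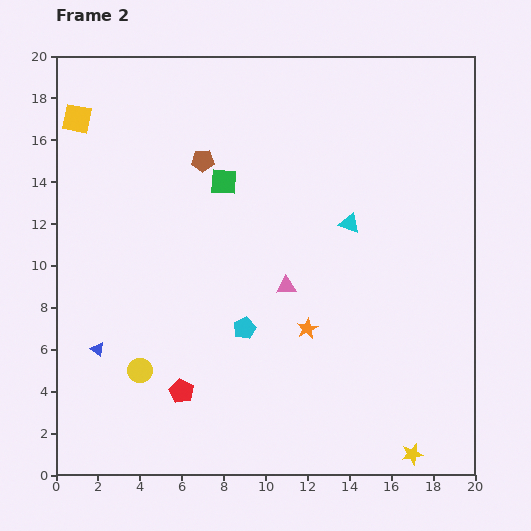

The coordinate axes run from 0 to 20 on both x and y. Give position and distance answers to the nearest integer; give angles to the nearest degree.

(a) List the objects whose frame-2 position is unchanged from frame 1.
the red pentagon, the blue triangle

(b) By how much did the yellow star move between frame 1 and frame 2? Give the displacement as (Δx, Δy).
(-1, -1)

The yellow star was at (18, 2) in frame 1 and (17, 1) in frame 2.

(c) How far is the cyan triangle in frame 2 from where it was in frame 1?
4

The cyan triangle moved from (17, 10) to (14, 12), a distance of √(3² + 2²) ≈ 4.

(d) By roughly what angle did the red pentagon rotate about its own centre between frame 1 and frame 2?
27° clockwise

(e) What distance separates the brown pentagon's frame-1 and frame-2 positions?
5

The brown pentagon moved from (2, 17) to (7, 15), a distance of √(5² + 2²) ≈ 5.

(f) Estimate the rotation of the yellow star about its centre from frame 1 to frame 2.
23° counter-clockwise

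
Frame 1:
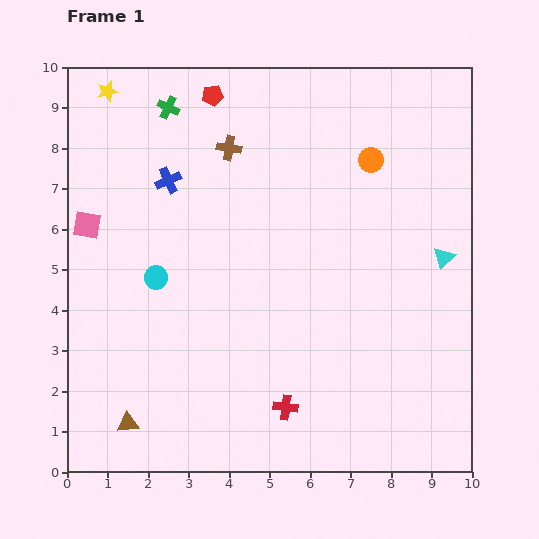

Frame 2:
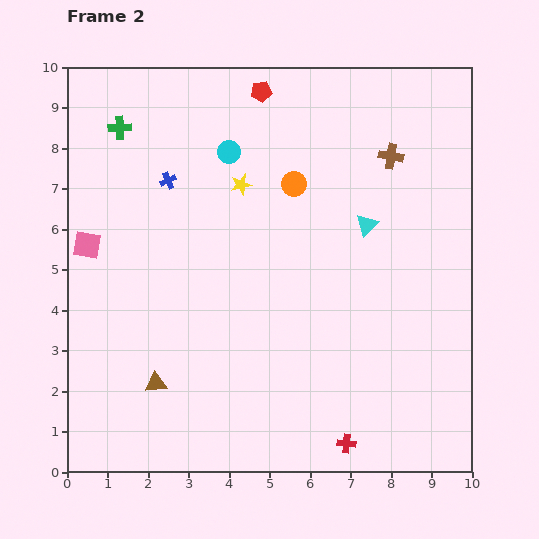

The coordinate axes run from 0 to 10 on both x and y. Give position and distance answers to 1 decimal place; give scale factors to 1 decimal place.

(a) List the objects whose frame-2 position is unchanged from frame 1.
the blue cross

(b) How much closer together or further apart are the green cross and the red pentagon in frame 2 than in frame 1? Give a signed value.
+2.5

Distance in frame 1: 1.1. Distance in frame 2: 3.6.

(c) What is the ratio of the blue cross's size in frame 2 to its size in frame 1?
0.6×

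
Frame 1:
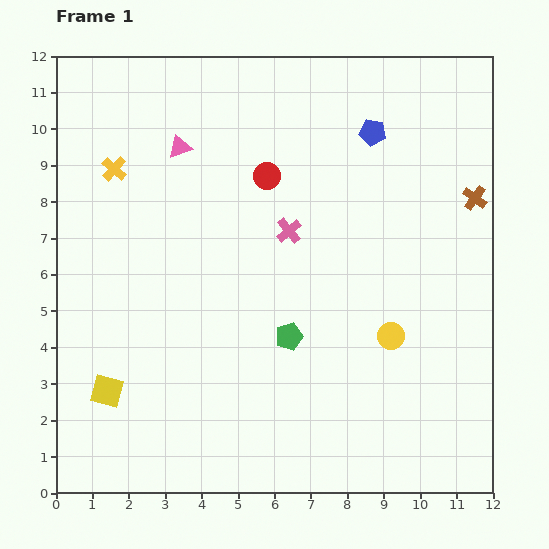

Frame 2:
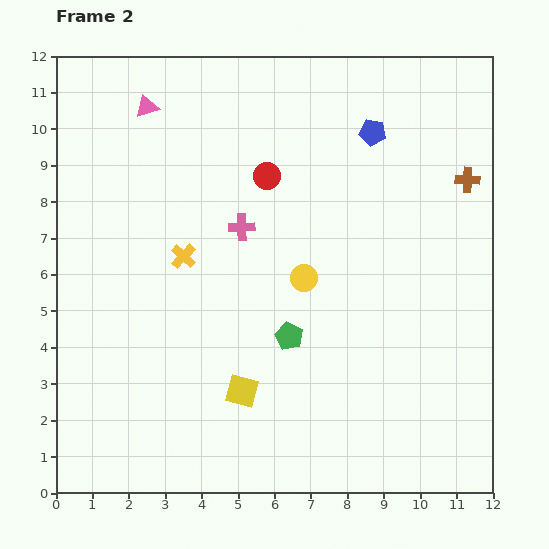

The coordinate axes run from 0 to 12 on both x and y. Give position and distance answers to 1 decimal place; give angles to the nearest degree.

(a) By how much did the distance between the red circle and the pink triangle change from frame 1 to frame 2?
+1.3

Distance in frame 1: 2.5. Distance in frame 2: 3.8.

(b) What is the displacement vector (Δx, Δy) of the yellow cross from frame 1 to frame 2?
(1.9, -2.4)

The yellow cross was at (1.6, 8.9) in frame 1 and (3.5, 6.5) in frame 2.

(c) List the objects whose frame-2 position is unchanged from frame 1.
the red circle, the blue pentagon, the green pentagon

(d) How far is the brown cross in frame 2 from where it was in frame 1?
0.5

The brown cross moved from (11.5, 8.1) to (11.3, 8.6), a distance of √(0.2² + 0.5²) ≈ 0.5.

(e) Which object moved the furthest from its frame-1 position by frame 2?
the yellow square

(moved 3.7; next 3.1)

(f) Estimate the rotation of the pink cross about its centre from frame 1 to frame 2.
38° clockwise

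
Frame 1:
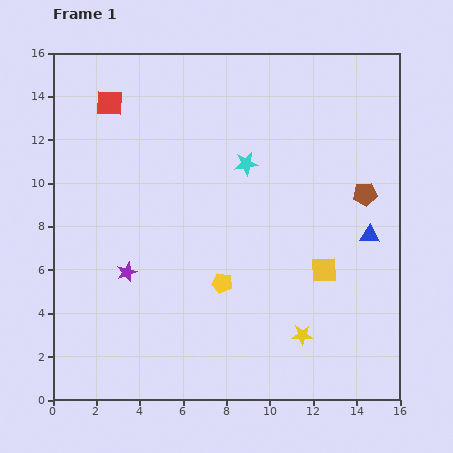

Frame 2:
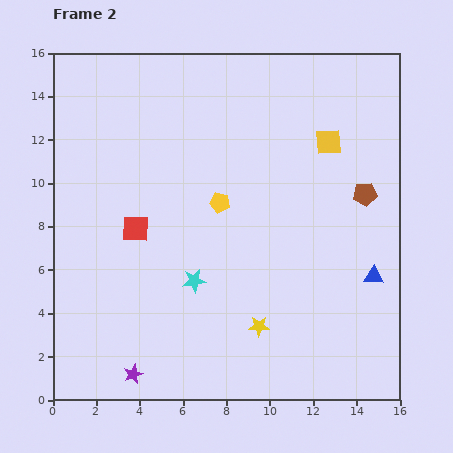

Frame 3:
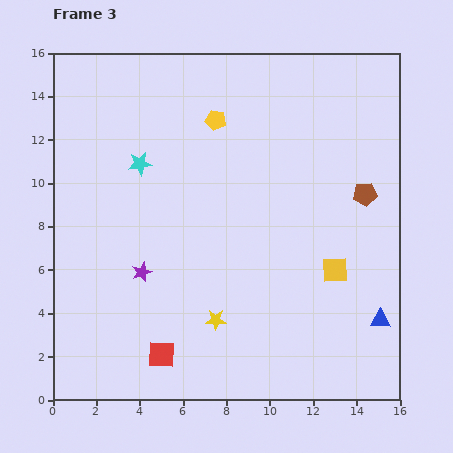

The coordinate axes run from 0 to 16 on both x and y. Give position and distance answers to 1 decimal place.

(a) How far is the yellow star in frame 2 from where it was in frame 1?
2.0

The yellow star moved from (11.5, 3.0) to (9.5, 3.4), a distance of √(2.0² + 0.4²) ≈ 2.0.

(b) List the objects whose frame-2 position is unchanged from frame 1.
the brown pentagon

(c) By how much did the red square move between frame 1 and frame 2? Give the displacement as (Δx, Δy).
(1.2, -5.8)

The red square was at (2.6, 13.7) in frame 1 and (3.8, 7.9) in frame 2.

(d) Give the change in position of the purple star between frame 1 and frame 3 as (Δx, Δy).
(0.7, 0.0)

The purple star was at (3.4, 5.9) in frame 1 and (4.1, 5.9) in frame 3.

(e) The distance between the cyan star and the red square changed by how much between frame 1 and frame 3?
+2.0

Distance in frame 1: 6.9. Distance in frame 3: 8.9.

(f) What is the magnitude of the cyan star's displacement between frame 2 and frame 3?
6.0

The cyan star moved from (6.5, 5.5) to (4.0, 10.9), a distance of √(2.5² + 5.4²) ≈ 6.0.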